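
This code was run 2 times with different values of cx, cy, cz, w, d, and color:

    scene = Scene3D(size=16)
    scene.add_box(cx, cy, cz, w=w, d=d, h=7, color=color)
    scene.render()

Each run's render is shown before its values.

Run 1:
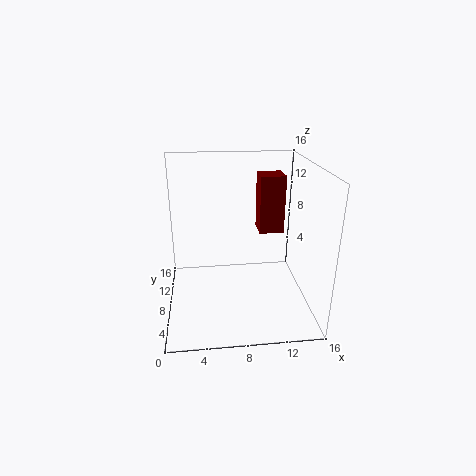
cx = 11
cy = 11
cz = 7
w = 3
d = 3
color = 'maroon'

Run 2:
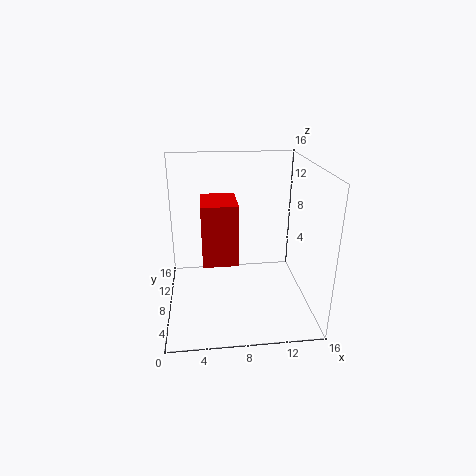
cx = 4
cy = 7
cz = 5
w = 4
d = 5
color = 'red'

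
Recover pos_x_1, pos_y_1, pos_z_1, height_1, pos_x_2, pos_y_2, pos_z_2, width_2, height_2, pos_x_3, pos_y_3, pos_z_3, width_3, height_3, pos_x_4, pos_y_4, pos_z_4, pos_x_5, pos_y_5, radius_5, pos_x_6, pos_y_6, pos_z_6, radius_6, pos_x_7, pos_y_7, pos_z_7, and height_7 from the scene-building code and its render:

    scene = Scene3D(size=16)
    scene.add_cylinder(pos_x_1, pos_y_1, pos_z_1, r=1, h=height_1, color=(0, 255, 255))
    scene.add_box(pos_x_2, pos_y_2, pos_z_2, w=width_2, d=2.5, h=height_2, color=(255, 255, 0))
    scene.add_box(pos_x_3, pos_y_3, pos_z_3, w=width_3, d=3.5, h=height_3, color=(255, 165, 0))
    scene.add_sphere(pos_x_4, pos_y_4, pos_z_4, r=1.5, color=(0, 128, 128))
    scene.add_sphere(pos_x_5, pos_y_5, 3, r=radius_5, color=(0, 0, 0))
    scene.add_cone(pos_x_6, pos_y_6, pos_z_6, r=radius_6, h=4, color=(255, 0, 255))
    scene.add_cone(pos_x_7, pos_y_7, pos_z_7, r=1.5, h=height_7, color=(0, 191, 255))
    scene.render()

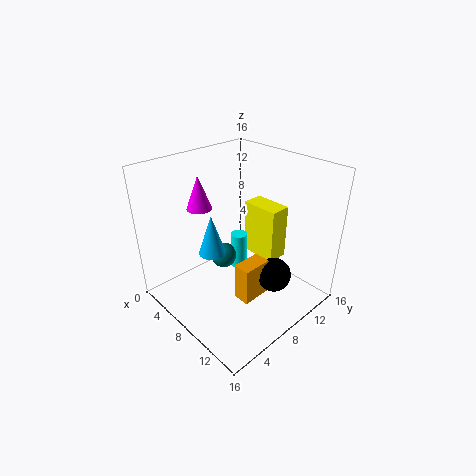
pos_x_1 = 5.5, pos_y_1 = 10.5, pos_z_1 = 2, height_1 = 4.5, pos_x_2 = 5.5, pos_y_2 = 11.5, pos_z_2 = 4, width_2 = 4.5, height_2 = 6.5, pos_x_3 = 8.5, pos_y_3 = 7, pos_z_3 = 0.5, width_3 = 2, height_3 = 4.5, pos_x_4 = 5.5, pos_y_4 = 8, pos_z_4 = 4.5, pos_x_5 = 11, pos_y_5 = 11, radius_5 = 2, pos_x_6 = 2.5, pos_y_6 = 7, pos_z_6 = 10, radius_6 = 1.5, pos_x_7 = 6.5, pos_y_7 = 5.5, pos_z_7 = 6.5, height_7 = 4.5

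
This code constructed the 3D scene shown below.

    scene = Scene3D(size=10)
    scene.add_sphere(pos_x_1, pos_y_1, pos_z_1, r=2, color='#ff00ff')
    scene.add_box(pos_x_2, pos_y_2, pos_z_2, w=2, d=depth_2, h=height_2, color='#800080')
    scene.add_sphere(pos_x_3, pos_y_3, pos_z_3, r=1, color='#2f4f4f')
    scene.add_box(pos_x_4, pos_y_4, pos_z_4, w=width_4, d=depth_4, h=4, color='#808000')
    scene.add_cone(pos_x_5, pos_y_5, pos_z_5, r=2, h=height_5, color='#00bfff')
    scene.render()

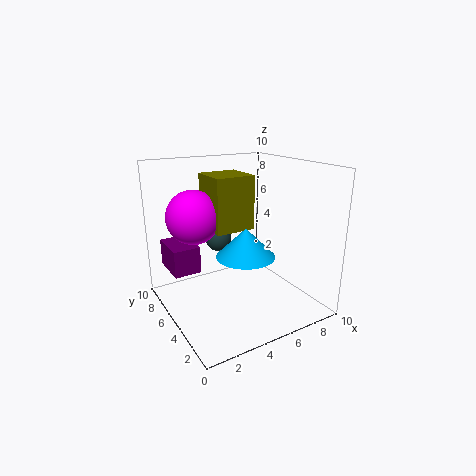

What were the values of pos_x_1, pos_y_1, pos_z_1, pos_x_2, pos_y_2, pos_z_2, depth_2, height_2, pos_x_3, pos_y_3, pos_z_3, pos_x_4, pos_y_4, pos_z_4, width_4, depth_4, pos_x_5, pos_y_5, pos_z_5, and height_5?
pos_x_1 = 3
pos_y_1 = 8
pos_z_1 = 6
pos_x_2 = 1
pos_y_2 = 7
pos_z_2 = 2
depth_2 = 3
height_2 = 2
pos_x_3 = 5
pos_y_3 = 8
pos_z_3 = 4
pos_x_4 = 4
pos_y_4 = 6
pos_z_4 = 5
width_4 = 3
depth_4 = 3
pos_x_5 = 5
pos_y_5 = 4
pos_z_5 = 4
height_5 = 2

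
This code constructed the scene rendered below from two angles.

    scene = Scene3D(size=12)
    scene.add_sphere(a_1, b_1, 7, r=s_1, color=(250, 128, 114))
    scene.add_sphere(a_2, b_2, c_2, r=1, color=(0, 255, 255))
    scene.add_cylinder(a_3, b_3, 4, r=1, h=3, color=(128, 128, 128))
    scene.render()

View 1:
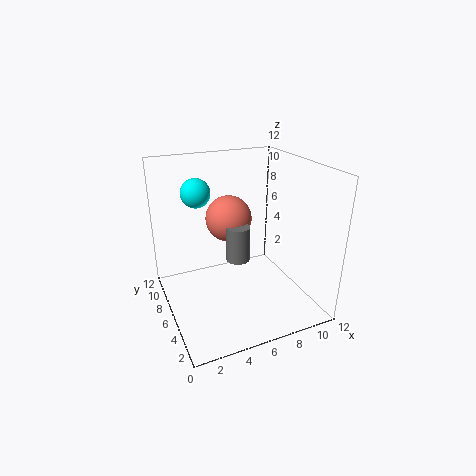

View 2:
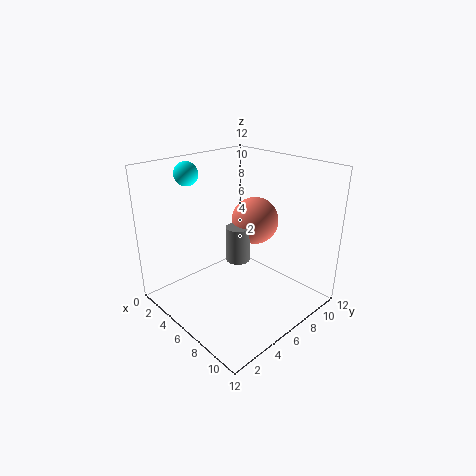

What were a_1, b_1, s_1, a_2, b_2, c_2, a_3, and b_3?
a_1 = 6
b_1 = 8
s_1 = 2
a_2 = 2
b_2 = 4
c_2 = 11
a_3 = 6
b_3 = 6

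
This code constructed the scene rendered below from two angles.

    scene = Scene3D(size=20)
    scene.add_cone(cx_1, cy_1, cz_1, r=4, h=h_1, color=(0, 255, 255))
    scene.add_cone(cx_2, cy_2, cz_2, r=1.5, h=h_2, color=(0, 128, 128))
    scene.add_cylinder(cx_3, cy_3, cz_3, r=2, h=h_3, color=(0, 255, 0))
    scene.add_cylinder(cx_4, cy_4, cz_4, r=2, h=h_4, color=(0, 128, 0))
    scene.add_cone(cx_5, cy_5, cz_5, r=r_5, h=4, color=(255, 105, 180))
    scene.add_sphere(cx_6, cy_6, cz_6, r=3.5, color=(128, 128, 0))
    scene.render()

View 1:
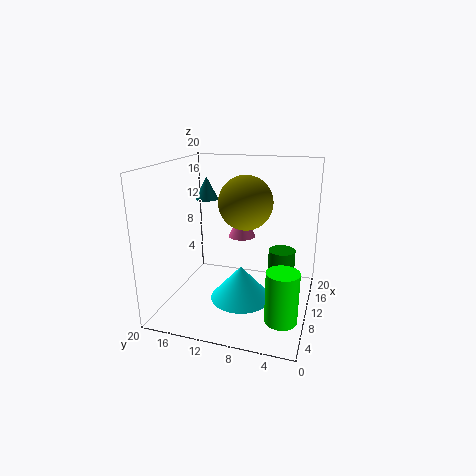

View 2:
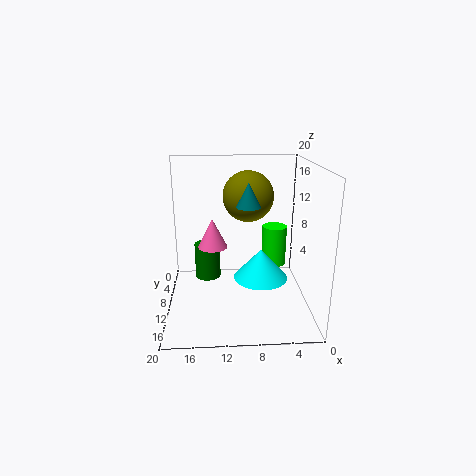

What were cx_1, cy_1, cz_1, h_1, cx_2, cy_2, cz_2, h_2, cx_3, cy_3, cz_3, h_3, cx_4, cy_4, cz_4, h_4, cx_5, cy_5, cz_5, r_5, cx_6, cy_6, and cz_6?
cx_1 = 6.5; cy_1 = 8.5; cz_1 = 3; h_1 = 4.5; cx_2 = 9; cy_2 = 14; cz_2 = 15.5; h_2 = 3; cx_3 = 3.5; cy_3 = 2.5; cz_3 = 2.5; h_3 = 6.5; cx_4 = 14.5; cy_4 = 4.5; cz_4 = 1.5; h_4 = 5.5; cx_5 = 13.5; cy_5 = 10.5; cz_5 = 9; r_5 = 2; cx_6 = 8.5; cy_6 = 8.5; cz_6 = 15.5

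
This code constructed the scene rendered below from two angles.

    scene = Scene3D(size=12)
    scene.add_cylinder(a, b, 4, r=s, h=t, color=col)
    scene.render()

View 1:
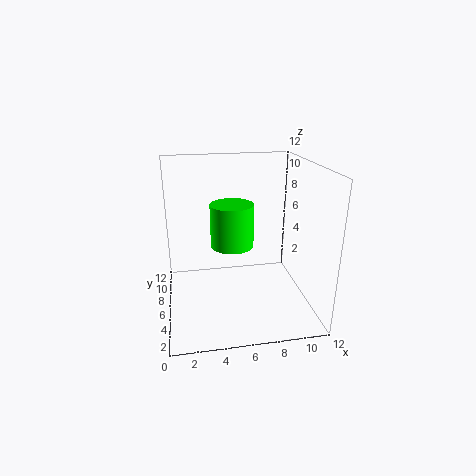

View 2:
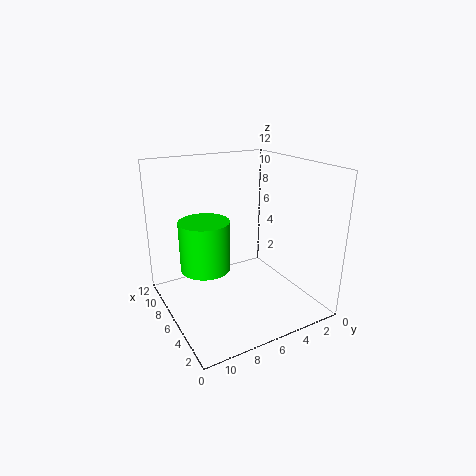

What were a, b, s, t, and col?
a = 6
b = 9
s = 2
t = 4
col = 'lime'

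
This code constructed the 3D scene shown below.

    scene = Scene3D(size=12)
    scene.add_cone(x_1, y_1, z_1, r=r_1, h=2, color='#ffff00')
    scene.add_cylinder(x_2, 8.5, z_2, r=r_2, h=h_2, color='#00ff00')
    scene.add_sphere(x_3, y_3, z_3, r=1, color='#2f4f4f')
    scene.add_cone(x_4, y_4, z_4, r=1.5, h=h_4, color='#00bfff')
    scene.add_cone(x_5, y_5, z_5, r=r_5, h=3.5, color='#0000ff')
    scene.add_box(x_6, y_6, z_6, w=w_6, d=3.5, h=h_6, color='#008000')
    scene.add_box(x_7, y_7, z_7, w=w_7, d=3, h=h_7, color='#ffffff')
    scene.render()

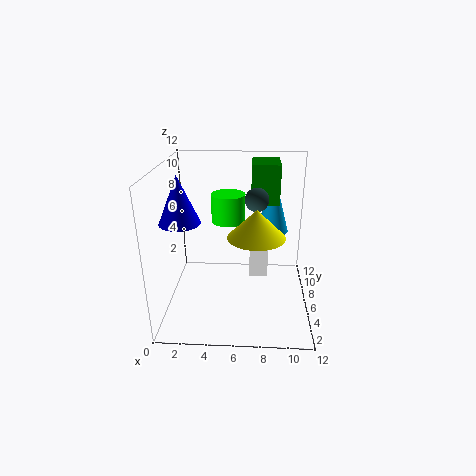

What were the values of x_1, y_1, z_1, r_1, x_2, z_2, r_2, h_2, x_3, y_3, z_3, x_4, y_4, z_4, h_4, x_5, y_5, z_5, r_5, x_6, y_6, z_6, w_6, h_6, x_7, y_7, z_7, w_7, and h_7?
x_1 = 7.5, y_1 = 2, z_1 = 8, r_1 = 2, x_2 = 5, z_2 = 6.5, r_2 = 1.5, h_2 = 2.5, x_3 = 7.5, y_3 = 7, z_3 = 9, x_4 = 9, y_4 = 10, z_4 = 5, h_4 = 5.5, x_5 = 2, y_5 = 3, z_5 = 8.5, r_5 = 1.5, x_6 = 7, y_6 = 8.5, z_6 = 8, w_6 = 2.5, h_6 = 3.5, x_7 = 7, y_7 = 5, z_7 = 3, w_7 = 1.5, h_7 = 3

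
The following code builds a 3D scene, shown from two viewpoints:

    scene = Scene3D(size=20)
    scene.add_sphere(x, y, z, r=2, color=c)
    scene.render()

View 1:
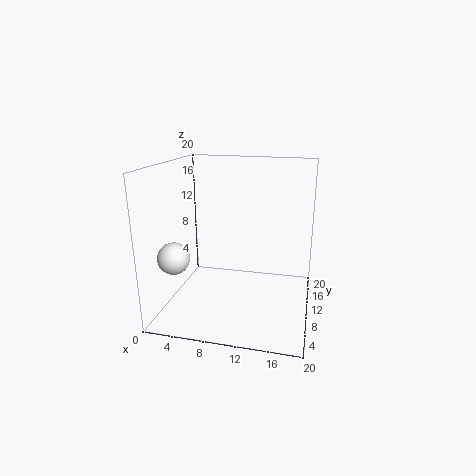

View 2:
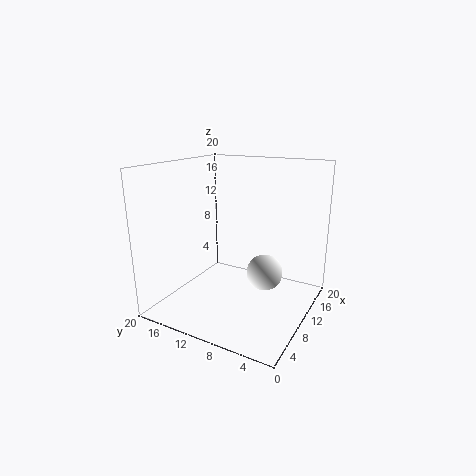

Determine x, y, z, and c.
x = 3.5
y = 3
z = 9.25
c = 'white'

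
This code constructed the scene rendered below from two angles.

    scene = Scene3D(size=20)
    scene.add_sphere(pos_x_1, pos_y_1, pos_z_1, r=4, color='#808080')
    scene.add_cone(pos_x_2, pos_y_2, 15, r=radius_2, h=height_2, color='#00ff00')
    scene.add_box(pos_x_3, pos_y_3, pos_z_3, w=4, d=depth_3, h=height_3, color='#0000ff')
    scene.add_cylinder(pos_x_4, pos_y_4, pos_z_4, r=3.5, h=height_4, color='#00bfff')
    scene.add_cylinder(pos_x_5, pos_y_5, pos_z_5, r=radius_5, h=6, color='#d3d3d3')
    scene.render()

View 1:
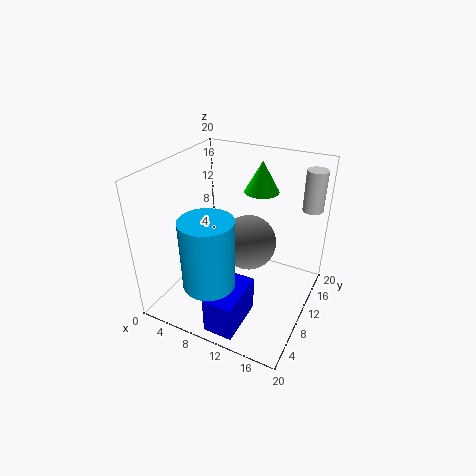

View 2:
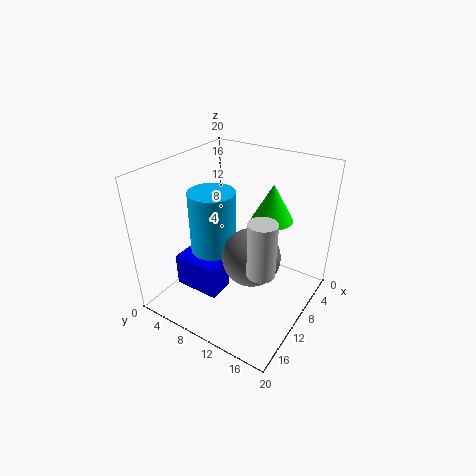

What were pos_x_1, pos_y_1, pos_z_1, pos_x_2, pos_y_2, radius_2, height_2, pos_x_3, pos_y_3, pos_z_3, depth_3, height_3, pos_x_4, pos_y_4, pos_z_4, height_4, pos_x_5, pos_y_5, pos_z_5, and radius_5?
pos_x_1 = 10.5
pos_y_1 = 12.5
pos_z_1 = 8
pos_x_2 = 11
pos_y_2 = 15.5
radius_2 = 2.5
height_2 = 4.5
pos_x_3 = 9.5
pos_y_3 = 1
pos_z_3 = 0.5
depth_3 = 7
height_3 = 5
pos_x_4 = 8.5
pos_y_4 = 4.5
pos_z_4 = 5.5
height_4 = 9.5
pos_x_5 = 18
pos_y_5 = 18
pos_z_5 = 12.5
radius_5 = 1.5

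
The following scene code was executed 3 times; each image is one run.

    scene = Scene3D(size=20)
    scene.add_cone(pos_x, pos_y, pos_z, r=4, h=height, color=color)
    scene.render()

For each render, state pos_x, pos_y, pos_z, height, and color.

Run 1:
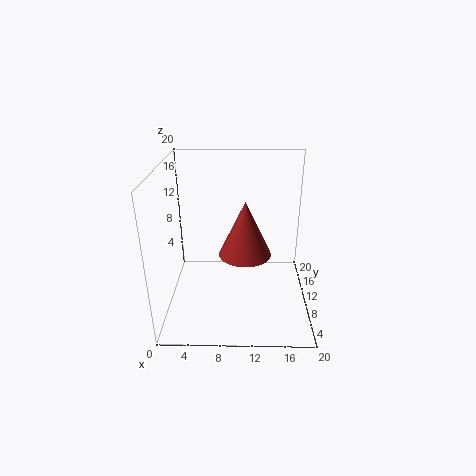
pos_x = 11, pos_y = 13.5, pos_z = 5.5, height = 8.5, color = 'brown'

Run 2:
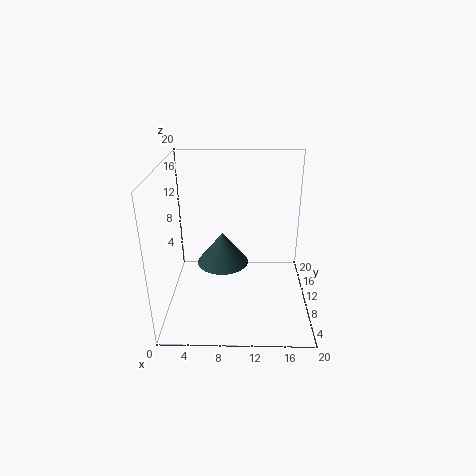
pos_x = 7.5, pos_y = 14.5, pos_z = 3.5, height = 5, color = 'darkslategray'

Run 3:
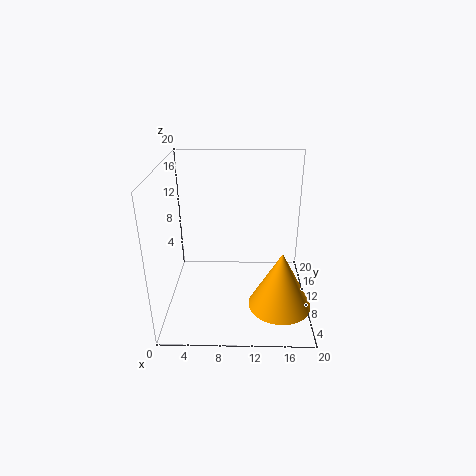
pos_x = 15.5, pos_y = 4, pos_z = 3.5, height = 7.5, color = 'orange'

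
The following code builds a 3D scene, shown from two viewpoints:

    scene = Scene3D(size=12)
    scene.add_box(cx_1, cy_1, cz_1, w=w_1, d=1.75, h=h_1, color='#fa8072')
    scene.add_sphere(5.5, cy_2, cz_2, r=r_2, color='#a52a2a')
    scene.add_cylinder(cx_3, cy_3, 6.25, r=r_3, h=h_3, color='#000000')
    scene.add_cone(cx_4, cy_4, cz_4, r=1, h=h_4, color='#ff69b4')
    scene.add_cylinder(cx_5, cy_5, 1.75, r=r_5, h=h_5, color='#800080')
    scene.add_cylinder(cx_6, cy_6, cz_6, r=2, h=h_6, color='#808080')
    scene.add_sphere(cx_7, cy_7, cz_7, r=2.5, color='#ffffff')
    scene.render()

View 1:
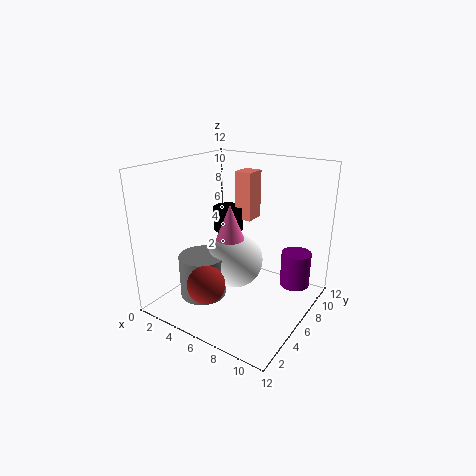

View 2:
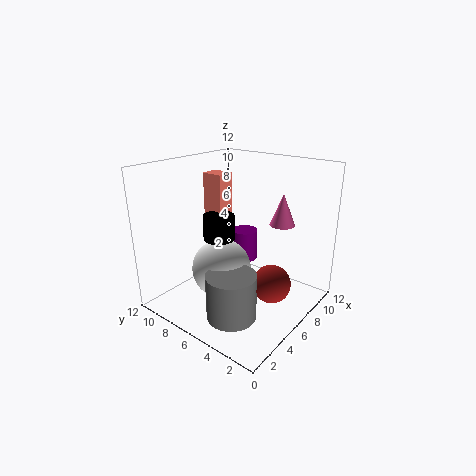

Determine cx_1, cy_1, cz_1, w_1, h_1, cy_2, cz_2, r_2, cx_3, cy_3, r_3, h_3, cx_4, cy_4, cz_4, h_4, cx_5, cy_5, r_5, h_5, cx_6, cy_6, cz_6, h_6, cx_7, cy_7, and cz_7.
cx_1 = 5; cy_1 = 7; cz_1 = 7.25; w_1 = 1.5; h_1 = 4; cy_2 = 2.25; cz_2 = 3.25; r_2 = 1.5; cx_3 = 4.5; cy_3 = 6.75; r_3 = 1.25; h_3 = 2; cx_4 = 7.5; cy_4 = 2.75; cz_4 = 7.5; h_4 = 2.5; cx_5 = 10.25; cy_5 = 8.5; r_5 = 1.25; h_5 = 3; cx_6 = 3.25; cy_6 = 4.5; cz_6 = 0.5; h_6 = 3.75; cx_7 = 5; cy_7 = 7; cz_7 = 3.25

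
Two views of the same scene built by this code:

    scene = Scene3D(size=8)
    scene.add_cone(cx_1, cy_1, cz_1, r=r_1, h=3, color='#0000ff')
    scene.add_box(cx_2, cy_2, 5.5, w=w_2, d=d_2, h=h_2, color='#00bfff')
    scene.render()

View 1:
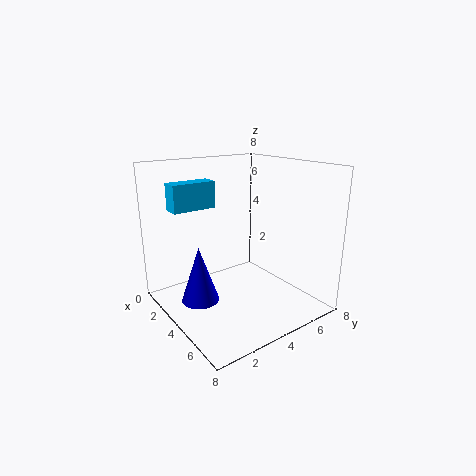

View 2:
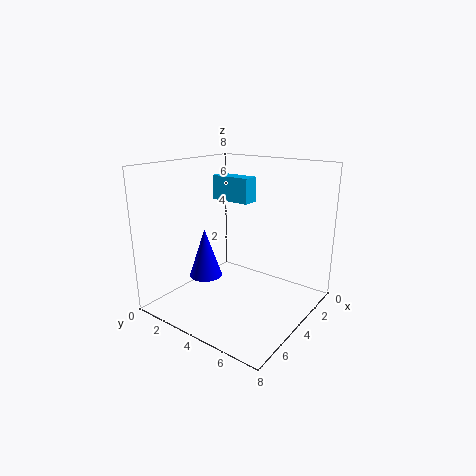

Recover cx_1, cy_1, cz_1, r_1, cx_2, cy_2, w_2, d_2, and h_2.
cx_1 = 4, cy_1 = 1.5, cz_1 = 1, r_1 = 1, cx_2 = 1.5, cy_2 = 1, w_2 = 1, d_2 = 2.5, h_2 = 1.5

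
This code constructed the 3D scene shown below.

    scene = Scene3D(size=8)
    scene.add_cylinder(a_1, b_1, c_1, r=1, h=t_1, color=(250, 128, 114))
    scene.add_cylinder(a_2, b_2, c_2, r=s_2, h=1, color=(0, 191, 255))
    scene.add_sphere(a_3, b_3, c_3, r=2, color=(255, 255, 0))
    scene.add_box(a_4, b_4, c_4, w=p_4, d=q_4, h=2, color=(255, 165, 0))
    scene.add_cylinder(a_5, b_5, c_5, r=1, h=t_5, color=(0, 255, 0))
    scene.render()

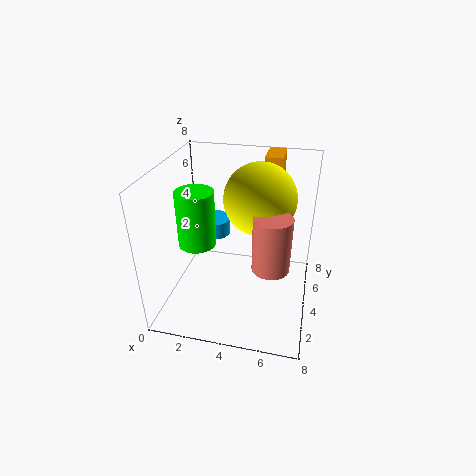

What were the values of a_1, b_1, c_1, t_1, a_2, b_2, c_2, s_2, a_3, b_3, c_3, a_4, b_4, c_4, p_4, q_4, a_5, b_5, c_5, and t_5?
a_1 = 6, b_1 = 3, c_1 = 3, t_1 = 3, a_2 = 2, b_2 = 6, c_2 = 3, s_2 = 1, a_3 = 5, b_3 = 5, c_3 = 6, a_4 = 5, b_4 = 6, c_4 = 6, p_4 = 1, q_4 = 2, a_5 = 2, b_5 = 3, c_5 = 4, t_5 = 3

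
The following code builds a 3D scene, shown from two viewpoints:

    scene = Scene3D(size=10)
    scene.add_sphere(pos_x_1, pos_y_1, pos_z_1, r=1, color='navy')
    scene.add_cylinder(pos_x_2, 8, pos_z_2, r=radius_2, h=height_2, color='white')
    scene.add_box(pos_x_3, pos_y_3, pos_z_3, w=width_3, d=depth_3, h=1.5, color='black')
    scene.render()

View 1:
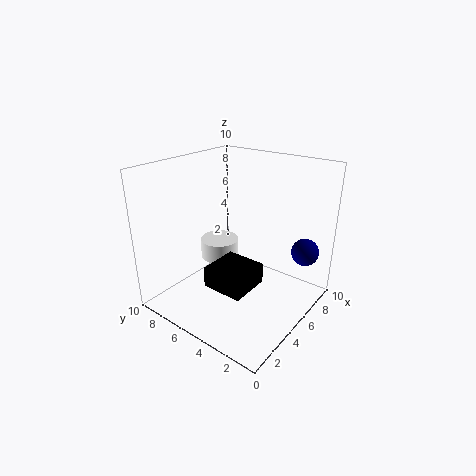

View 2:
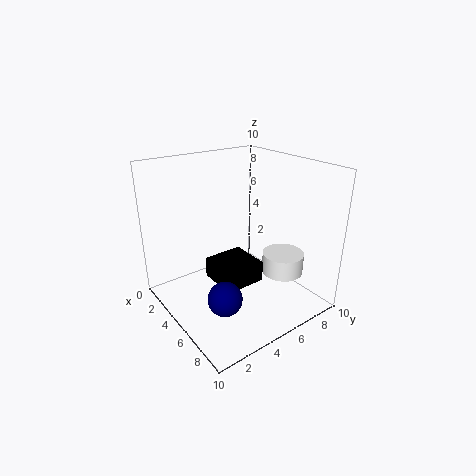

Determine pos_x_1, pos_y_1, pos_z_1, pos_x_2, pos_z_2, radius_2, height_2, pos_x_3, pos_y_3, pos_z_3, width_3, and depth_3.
pos_x_1 = 8.5, pos_y_1 = 1.5, pos_z_1 = 3.5, pos_x_2 = 6.5, pos_z_2 = 2, radius_2 = 1.5, height_2 = 1.5, pos_x_3 = 3, pos_y_3 = 3.5, pos_z_3 = 1.5, width_3 = 3, depth_3 = 3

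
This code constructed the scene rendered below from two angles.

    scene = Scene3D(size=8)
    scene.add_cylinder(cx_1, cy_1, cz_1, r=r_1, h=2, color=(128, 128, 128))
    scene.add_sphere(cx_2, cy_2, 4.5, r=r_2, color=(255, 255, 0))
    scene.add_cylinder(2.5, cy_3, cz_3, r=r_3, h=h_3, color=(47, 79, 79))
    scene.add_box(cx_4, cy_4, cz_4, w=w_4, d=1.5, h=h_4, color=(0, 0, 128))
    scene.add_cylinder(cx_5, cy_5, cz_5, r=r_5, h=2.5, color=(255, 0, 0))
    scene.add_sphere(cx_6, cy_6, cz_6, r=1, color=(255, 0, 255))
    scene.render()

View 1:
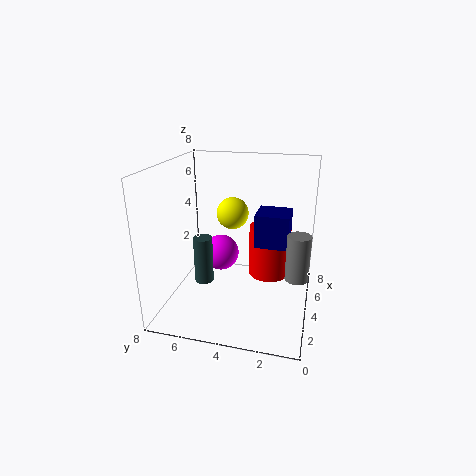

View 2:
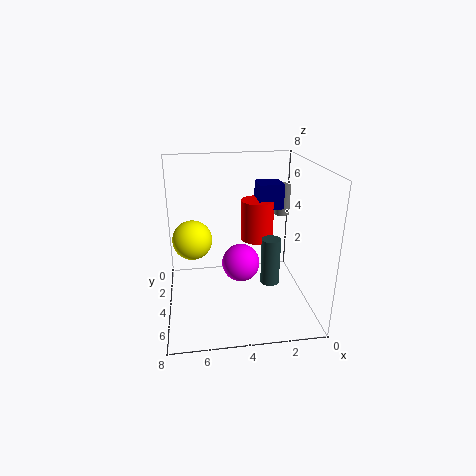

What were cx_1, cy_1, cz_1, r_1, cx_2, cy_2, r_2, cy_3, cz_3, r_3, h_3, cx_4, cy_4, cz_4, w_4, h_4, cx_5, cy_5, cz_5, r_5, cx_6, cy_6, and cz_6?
cx_1 = 0.5, cy_1 = 0.5, cz_1 = 4, r_1 = 0.5, cx_2 = 6.5, cy_2 = 5, r_2 = 1, cy_3 = 5.5, cz_3 = 2, r_3 = 0.5, h_3 = 2.5, cx_4 = 1, cy_4 = 1, cz_4 = 5, w_4 = 1.5, h_4 = 1.5, cx_5 = 2.5, cy_5 = 2, cz_5 = 3, r_5 = 1, cx_6 = 4, cy_6 = 5, cz_6 = 3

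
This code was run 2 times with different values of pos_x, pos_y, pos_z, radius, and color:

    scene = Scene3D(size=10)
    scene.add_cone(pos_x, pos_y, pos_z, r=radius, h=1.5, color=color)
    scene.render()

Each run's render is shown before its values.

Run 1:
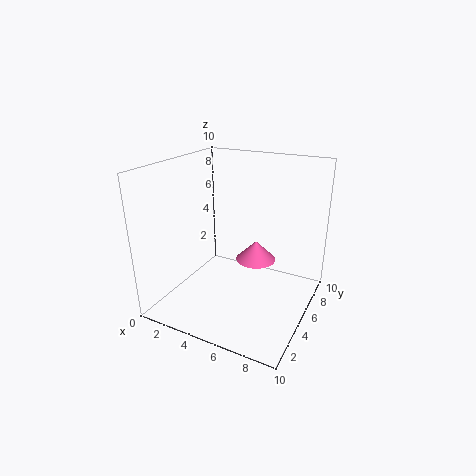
pos_x = 5.5
pos_y = 7
pos_z = 2.5
radius = 1.5
color = 'hotpink'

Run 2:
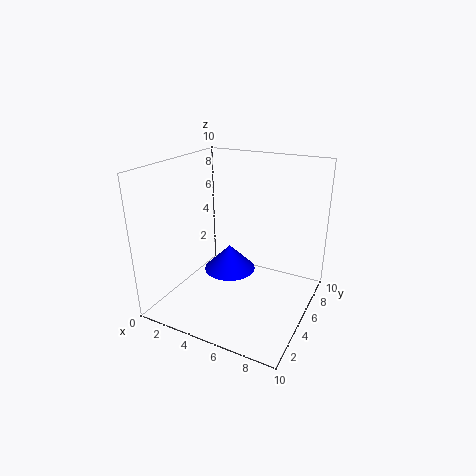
pos_x = 6
pos_y = 2
pos_z = 4.5
radius = 1.5
color = 'blue'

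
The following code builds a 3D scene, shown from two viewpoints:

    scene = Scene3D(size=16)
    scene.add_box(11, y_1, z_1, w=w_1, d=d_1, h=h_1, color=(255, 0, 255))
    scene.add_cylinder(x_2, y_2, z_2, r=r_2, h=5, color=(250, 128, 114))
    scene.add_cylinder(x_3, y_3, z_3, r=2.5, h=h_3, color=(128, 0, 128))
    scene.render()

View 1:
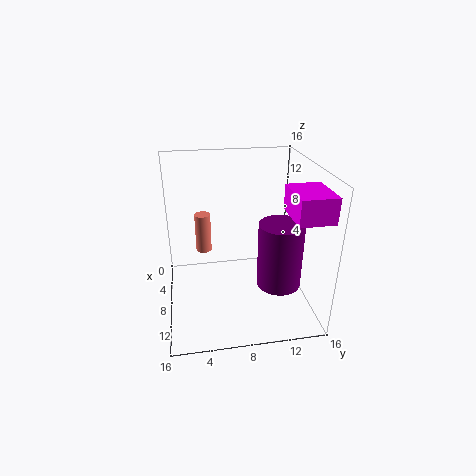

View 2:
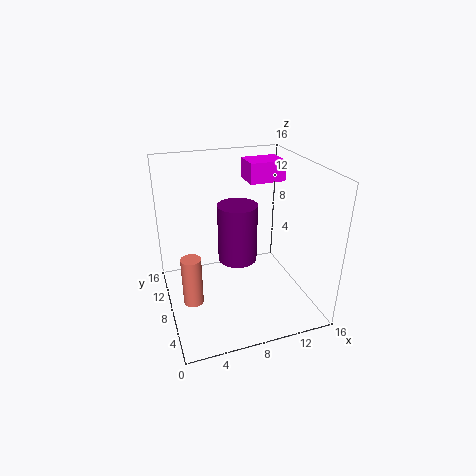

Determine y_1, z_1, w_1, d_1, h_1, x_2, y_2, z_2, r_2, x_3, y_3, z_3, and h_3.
y_1 = 12; z_1 = 12.5; w_1 = 4.5; d_1 = 3.5; h_1 = 2.5; x_2 = 2; y_2 = 4.5; z_2 = 3.5; r_2 = 1; x_3 = 9.5; y_3 = 12.5; z_3 = 2.5; h_3 = 7.5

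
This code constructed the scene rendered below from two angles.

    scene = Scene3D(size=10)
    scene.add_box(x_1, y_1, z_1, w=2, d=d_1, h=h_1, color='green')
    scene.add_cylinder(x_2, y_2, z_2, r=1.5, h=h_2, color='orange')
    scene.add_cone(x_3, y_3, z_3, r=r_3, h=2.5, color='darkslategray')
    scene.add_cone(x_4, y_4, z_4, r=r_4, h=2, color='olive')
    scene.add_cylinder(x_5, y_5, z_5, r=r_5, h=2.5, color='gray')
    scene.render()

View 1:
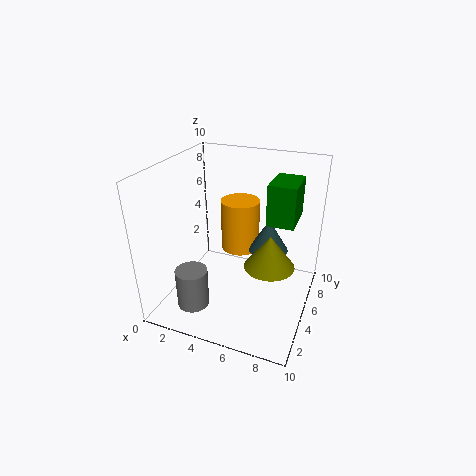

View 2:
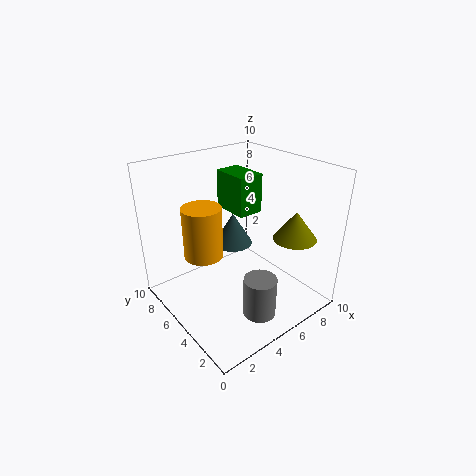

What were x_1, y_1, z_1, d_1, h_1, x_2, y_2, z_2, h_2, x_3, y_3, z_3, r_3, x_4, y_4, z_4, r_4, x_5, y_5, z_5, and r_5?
x_1 = 6.5, y_1 = 6.5, z_1 = 5.5, d_1 = 3, h_1 = 3, x_2 = 4, y_2 = 8, z_2 = 2.5, h_2 = 4, x_3 = 6.5, y_3 = 7.5, z_3 = 3, r_3 = 1.5, x_4 = 8, y_4 = 2.5, z_4 = 5, r_4 = 1.5, x_5 = 3.5, y_5 = 1, z_5 = 2, r_5 = 1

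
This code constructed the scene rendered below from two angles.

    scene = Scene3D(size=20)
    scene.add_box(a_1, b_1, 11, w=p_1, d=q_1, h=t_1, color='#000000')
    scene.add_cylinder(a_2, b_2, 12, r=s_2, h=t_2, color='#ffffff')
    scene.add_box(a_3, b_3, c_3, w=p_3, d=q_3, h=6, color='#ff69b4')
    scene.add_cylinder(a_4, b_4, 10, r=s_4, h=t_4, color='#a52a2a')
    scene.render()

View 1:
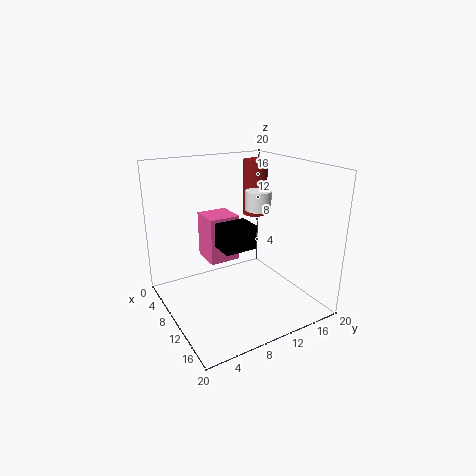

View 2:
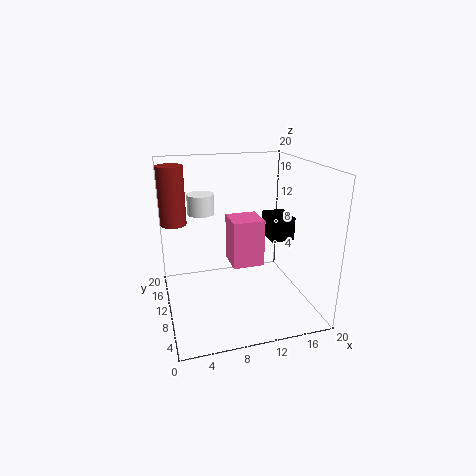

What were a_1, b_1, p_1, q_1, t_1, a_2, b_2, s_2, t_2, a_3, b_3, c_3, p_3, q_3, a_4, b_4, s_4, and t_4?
a_1 = 13
b_1 = 5
p_1 = 3
q_1 = 4
t_1 = 3
a_2 = 6
b_2 = 16
s_2 = 2
t_2 = 3
a_3 = 8
b_3 = 5
c_3 = 8
p_3 = 4
q_3 = 4
a_4 = 2
b_4 = 18
s_4 = 2
t_4 = 9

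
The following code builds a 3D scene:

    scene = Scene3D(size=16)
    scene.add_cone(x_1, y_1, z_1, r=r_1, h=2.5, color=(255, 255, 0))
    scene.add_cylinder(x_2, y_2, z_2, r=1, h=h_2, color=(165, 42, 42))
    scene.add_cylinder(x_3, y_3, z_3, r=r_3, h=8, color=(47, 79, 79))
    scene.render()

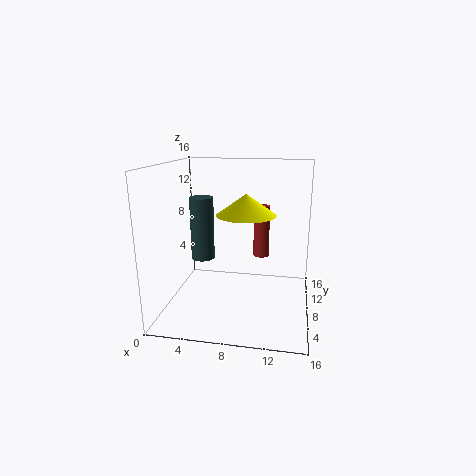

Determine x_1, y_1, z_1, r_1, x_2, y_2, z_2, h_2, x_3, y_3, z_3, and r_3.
x_1 = 8.5
y_1 = 10.5
z_1 = 10
r_1 = 3.5
x_2 = 10
y_2 = 13.5
z_2 = 4
h_2 = 6.5
x_3 = 2.5
y_3 = 12.5
z_3 = 3.5
r_3 = 1.5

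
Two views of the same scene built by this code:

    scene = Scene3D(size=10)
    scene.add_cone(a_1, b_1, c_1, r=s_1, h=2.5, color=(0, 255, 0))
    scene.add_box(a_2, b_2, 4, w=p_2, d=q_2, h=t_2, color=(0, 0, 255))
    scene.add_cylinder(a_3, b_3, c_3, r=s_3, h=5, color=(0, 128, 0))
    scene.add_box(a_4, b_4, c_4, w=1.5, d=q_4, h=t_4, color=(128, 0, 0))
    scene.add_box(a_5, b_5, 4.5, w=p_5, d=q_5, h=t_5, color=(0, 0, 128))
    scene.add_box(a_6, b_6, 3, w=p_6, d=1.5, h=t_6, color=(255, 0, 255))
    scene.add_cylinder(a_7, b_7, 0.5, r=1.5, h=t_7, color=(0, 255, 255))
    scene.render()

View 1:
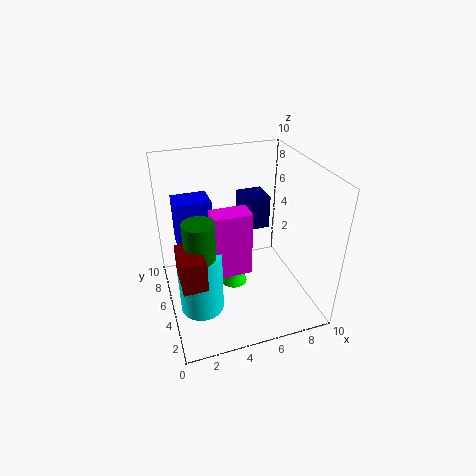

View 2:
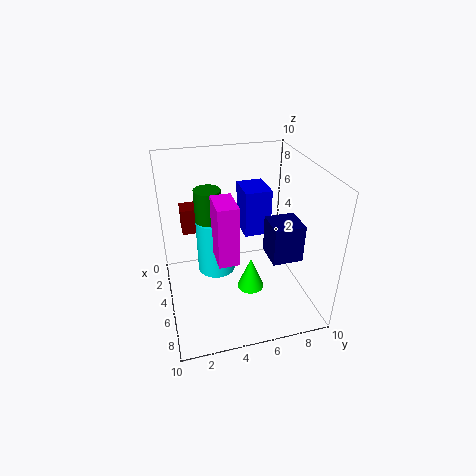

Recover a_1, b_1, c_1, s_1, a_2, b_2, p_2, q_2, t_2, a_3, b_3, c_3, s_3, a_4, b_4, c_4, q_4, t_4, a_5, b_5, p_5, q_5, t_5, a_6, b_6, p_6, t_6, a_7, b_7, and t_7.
a_1 = 5; b_1 = 6; c_1 = 0.5; s_1 = 1; a_2 = 1; b_2 = 6; p_2 = 2.5; q_2 = 2; t_2 = 3.5; a_3 = 2; b_3 = 3.5; c_3 = 2.5; s_3 = 1; a_4 = 0.5; b_4 = 1.5; c_4 = 4; q_4 = 2.5; t_4 = 2; a_5 = 6; b_5 = 6.5; p_5 = 2; q_5 = 2; t_5 = 2.5; a_6 = 3; b_6 = 3.5; p_6 = 2.5; t_6 = 4.5; a_7 = 2; b_7 = 4; t_7 = 4.5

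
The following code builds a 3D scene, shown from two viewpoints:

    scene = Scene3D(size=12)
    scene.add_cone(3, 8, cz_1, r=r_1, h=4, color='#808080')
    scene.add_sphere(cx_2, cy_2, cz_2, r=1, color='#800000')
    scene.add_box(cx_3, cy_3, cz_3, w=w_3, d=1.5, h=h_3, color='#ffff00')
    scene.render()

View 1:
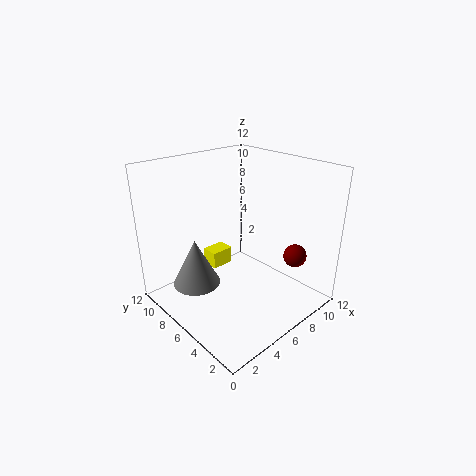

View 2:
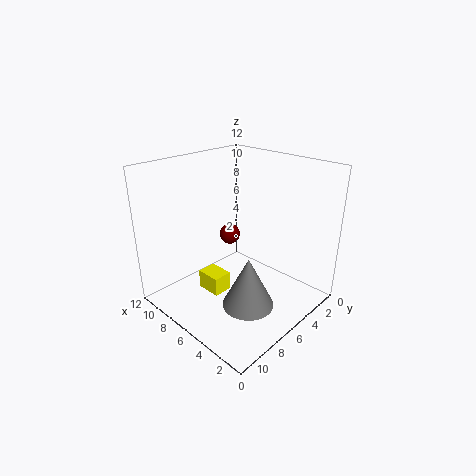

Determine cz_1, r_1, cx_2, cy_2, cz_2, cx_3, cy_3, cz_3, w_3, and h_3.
cz_1 = 2, r_1 = 2, cx_2 = 10, cy_2 = 3, cz_2 = 4, cx_3 = 5, cy_3 = 8, cz_3 = 2.5, w_3 = 2, h_3 = 1.5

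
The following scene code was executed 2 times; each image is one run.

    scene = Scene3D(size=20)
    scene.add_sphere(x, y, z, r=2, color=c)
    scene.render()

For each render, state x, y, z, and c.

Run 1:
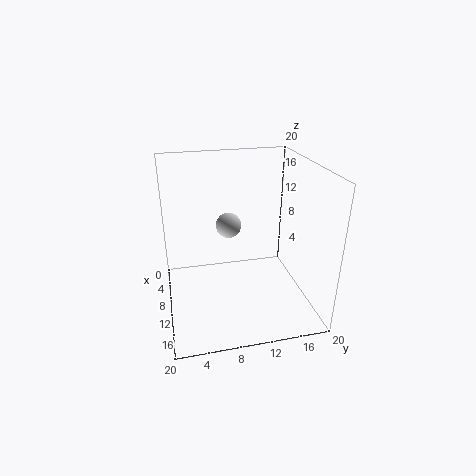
x = 3.5
y = 10
z = 9
c = 'lightgray'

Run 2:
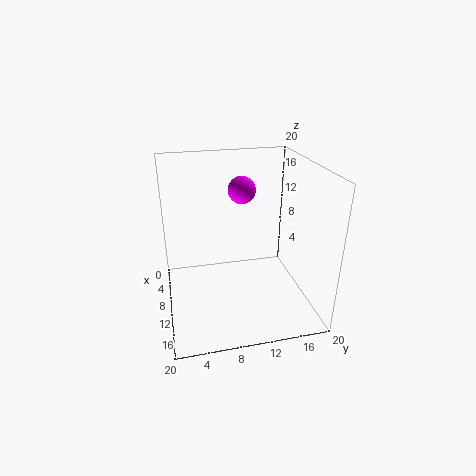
x = 6
y = 11.5
z = 15.5
c = 'magenta'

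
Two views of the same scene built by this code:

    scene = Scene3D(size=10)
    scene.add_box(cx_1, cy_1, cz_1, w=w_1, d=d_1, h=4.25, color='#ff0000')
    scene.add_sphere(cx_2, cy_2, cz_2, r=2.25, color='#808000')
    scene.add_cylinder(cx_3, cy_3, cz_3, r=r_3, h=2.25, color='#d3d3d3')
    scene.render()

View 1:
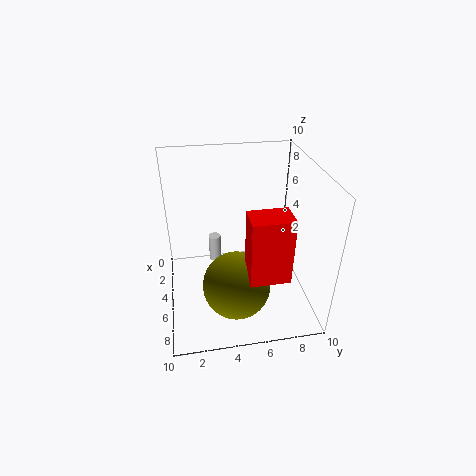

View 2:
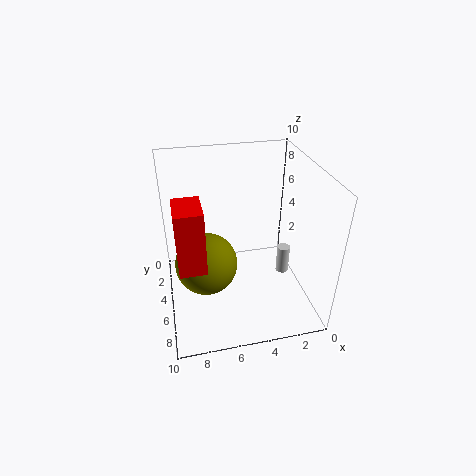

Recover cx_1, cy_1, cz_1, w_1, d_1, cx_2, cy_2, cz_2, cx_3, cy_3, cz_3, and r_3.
cx_1 = 7.5
cy_1 = 5
cz_1 = 4.25
w_1 = 1.75
d_1 = 2.5
cx_2 = 7.25
cy_2 = 4.5
cz_2 = 2.75
cx_3 = 1
cy_3 = 3.75
cz_3 = 0.5
r_3 = 0.5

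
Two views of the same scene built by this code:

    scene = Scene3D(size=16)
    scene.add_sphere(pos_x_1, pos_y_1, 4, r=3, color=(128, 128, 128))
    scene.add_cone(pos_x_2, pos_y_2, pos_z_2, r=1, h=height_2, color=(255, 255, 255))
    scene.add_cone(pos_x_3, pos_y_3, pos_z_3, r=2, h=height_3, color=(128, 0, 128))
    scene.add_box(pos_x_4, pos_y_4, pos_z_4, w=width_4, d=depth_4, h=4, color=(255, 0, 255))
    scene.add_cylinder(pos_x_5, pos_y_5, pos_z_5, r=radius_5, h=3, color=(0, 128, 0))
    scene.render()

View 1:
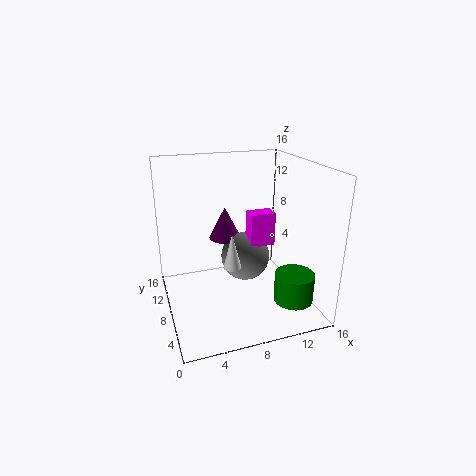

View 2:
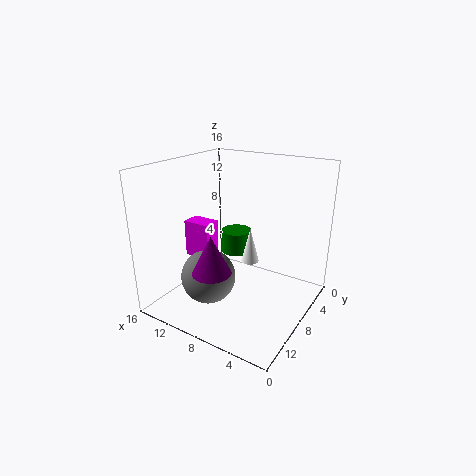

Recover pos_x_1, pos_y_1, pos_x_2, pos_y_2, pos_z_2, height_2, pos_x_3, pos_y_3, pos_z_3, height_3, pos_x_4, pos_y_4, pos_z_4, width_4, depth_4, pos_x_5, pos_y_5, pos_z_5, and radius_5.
pos_x_1 = 10, pos_y_1 = 11, pos_x_2 = 7, pos_y_2 = 7, pos_z_2 = 5, height_2 = 4, pos_x_3 = 8, pos_y_3 = 13, pos_z_3 = 6, height_3 = 4, pos_x_4 = 10, pos_y_4 = 9, pos_z_4 = 6, width_4 = 3, depth_4 = 2, pos_x_5 = 12, pos_y_5 = 2, pos_z_5 = 3, radius_5 = 2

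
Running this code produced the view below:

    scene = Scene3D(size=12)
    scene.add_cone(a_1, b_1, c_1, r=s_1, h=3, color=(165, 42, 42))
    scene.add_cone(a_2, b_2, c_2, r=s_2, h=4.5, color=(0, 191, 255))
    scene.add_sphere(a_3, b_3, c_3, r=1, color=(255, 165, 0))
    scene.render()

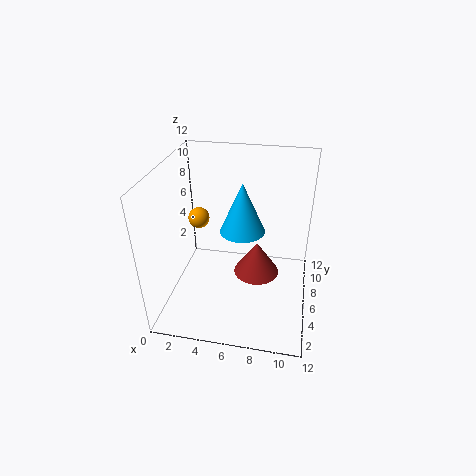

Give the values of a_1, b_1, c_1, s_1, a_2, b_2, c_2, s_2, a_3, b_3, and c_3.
a_1 = 7.5
b_1 = 7
c_1 = 2
s_1 = 2
a_2 = 6
b_2 = 8
c_2 = 5.5
s_2 = 2
a_3 = 1.5
b_3 = 9.5
c_3 = 5.5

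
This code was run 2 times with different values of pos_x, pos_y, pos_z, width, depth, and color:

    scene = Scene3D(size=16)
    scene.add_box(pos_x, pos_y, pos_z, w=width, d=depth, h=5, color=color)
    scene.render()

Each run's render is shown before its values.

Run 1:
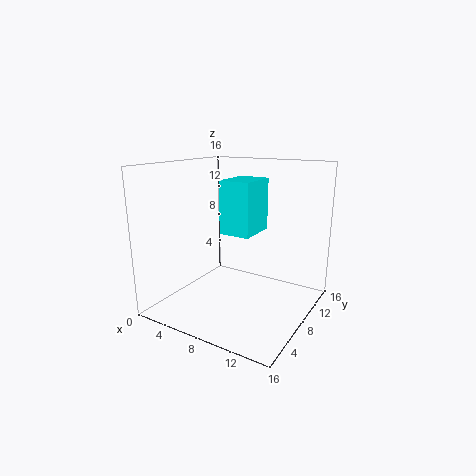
pos_x = 9
pos_y = 3
pos_z = 10
width = 3
depth = 4
color = 'cyan'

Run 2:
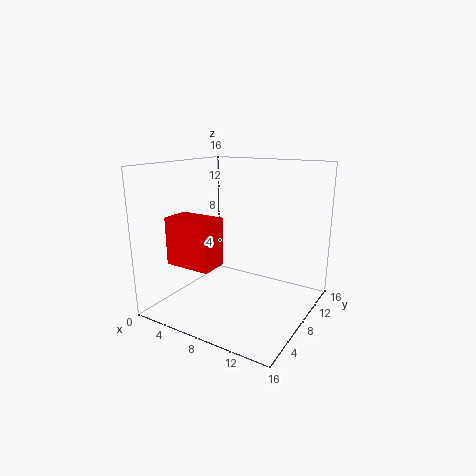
pos_x = 3
pos_y = 2
pos_z = 6
width = 5
depth = 3
color = 'red'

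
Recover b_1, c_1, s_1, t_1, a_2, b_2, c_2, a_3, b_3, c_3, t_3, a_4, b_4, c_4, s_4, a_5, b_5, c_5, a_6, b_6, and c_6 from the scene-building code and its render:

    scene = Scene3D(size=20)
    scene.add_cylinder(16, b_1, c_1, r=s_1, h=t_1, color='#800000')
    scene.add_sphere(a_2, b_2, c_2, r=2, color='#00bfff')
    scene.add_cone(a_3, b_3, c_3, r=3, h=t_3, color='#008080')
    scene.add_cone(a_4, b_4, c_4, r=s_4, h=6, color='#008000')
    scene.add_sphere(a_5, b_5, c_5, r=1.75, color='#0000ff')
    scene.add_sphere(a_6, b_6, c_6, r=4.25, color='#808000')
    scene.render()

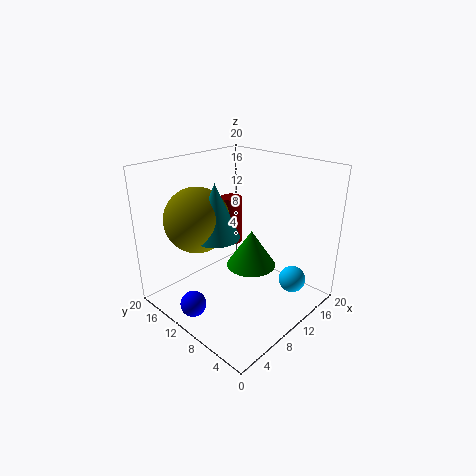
b_1 = 17.25; c_1 = 5; s_1 = 1.75; t_1 = 7.75; a_2 = 16.75; b_2 = 5; c_2 = 2.25; a_3 = 5.75; b_3 = 9.75; c_3 = 11.75; t_3 = 7; a_4 = 15.75; b_4 = 12.5; c_4 = 2.25; s_4 = 4; a_5 = 2.5; b_5 = 11.25; c_5 = 2.25; a_6 = 5; b_6 = 12.5; c_6 = 13.5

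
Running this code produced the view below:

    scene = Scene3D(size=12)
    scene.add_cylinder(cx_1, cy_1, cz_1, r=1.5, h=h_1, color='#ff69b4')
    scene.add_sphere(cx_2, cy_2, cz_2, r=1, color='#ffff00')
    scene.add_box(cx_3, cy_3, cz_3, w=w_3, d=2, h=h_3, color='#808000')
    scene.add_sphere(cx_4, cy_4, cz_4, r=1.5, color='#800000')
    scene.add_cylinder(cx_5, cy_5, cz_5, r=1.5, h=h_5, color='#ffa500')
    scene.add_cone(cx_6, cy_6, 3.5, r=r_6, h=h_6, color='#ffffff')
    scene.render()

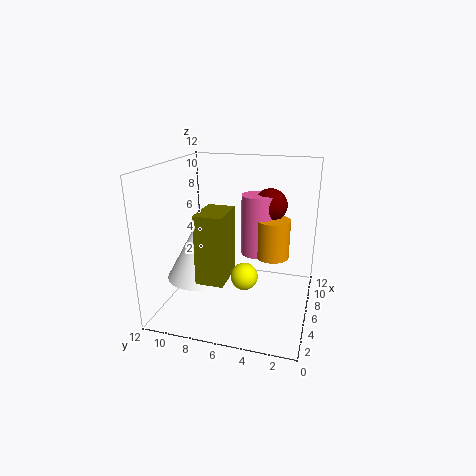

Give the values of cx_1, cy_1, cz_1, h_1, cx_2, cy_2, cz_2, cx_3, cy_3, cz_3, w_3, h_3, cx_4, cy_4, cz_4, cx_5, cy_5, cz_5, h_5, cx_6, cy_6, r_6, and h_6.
cx_1 = 9
cy_1 = 5
cz_1 = 3.5
h_1 = 5.5
cx_2 = 2.5
cy_2 = 4.5
cz_2 = 4.5
cx_3 = 0.5
cy_3 = 5.5
cz_3 = 4.5
w_3 = 3
h_3 = 5
cx_4 = 9.5
cy_4 = 4
cz_4 = 8
cx_5 = 8.5
cy_5 = 3.5
cz_5 = 3.5
h_5 = 3.5
cx_6 = 3.5
cy_6 = 8.5
r_6 = 2.5
h_6 = 4.5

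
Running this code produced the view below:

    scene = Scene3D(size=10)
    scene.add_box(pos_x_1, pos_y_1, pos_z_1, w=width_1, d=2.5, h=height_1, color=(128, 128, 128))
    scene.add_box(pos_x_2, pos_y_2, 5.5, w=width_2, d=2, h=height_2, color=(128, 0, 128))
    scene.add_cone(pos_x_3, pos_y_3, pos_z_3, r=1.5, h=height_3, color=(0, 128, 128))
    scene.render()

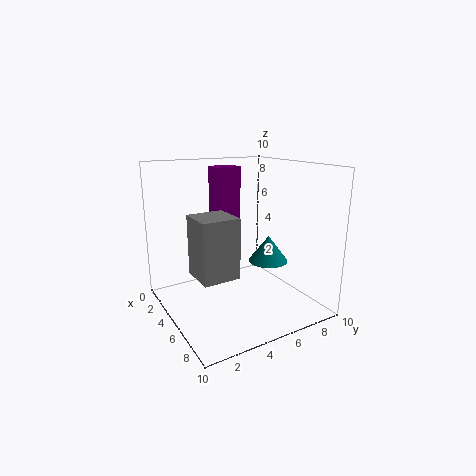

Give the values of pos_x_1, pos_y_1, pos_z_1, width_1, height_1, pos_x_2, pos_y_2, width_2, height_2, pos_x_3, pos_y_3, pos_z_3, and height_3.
pos_x_1 = 4.5, pos_y_1 = 1.5, pos_z_1 = 3, width_1 = 2.5, height_1 = 4, pos_x_2 = 0.5, pos_y_2 = 5, width_2 = 1.5, height_2 = 4, pos_x_3 = 4.5, pos_y_3 = 8, pos_z_3 = 2.5, height_3 = 2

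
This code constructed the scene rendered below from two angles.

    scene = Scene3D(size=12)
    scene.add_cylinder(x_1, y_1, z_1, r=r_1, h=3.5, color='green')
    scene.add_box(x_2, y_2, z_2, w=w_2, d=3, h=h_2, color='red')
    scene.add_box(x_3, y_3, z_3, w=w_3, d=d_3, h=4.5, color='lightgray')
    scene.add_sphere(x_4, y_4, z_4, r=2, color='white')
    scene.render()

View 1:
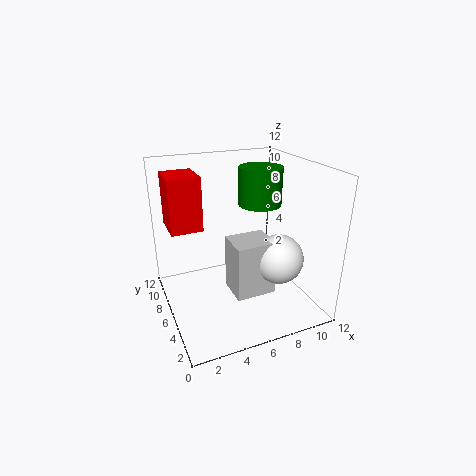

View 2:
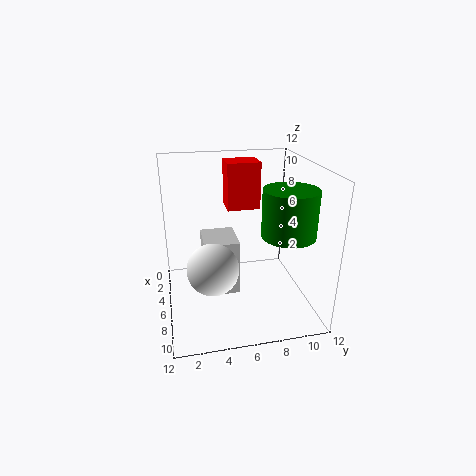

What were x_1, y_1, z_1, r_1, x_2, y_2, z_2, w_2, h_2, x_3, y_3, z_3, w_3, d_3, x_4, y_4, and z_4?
x_1 = 9.5; y_1 = 9; z_1 = 7.5; r_1 = 2; x_2 = 0.5; y_2 = 5.75; z_2 = 7.25; w_2 = 2.5; h_2 = 4.25; x_3 = 4.75; y_3 = 3; z_3 = 2; w_3 = 3.25; d_3 = 2.75; x_4 = 8.5; y_4 = 3.5; z_4 = 4.75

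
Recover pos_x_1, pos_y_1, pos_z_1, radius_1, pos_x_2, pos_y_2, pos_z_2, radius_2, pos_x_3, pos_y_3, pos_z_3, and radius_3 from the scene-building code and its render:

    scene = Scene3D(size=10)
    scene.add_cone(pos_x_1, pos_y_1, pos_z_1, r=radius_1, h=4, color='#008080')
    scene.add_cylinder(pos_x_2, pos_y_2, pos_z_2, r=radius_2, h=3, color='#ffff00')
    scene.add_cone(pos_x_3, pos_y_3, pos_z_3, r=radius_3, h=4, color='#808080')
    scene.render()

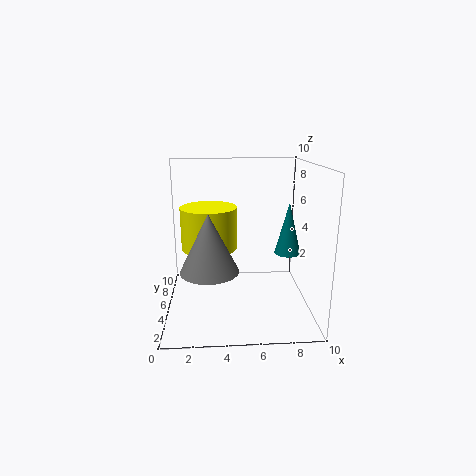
pos_x_1 = 9, pos_y_1 = 7, pos_z_1 = 3, radius_1 = 1, pos_x_2 = 3, pos_y_2 = 6, pos_z_2 = 4, radius_2 = 2, pos_x_3 = 3, pos_y_3 = 4, pos_z_3 = 3, radius_3 = 2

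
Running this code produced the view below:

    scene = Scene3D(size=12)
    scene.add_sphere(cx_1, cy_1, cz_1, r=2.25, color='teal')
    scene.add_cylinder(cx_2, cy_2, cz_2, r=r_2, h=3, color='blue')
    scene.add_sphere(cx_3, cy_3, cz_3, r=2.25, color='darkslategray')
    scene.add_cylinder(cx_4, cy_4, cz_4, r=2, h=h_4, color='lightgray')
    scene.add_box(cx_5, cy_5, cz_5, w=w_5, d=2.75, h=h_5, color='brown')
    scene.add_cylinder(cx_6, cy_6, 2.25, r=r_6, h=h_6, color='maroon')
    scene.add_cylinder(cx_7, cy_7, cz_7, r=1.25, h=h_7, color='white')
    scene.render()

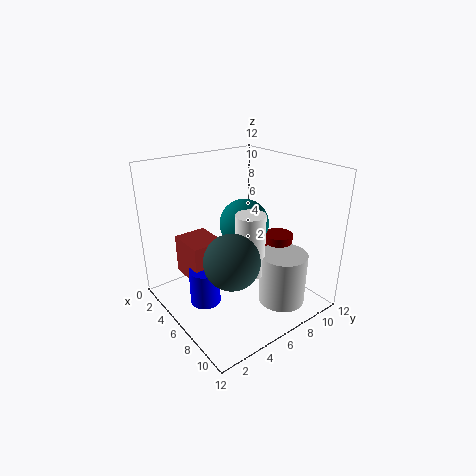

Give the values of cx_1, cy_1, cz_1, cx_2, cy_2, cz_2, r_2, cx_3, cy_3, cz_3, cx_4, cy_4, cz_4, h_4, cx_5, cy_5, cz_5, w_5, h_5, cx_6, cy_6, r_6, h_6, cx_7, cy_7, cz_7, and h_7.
cx_1 = 4, cy_1 = 8.25, cz_1 = 6, cx_2 = 5.75, cy_2 = 2.75, cz_2 = 1, r_2 = 1.25, cx_3 = 7.5, cy_3 = 4.25, cz_3 = 5, cx_4 = 8.75, cy_4 = 8.75, cz_4 = 0.25, h_4 = 4.5, cx_5 = 2.5, cy_5 = 2, cz_5 = 2.75, w_5 = 3.25, h_5 = 3.25, cx_6 = 6.75, cy_6 = 10, r_6 = 1.25, h_6 = 3.25, cx_7 = 7, cy_7 = 6.5, cz_7 = 3, h_7 = 5.25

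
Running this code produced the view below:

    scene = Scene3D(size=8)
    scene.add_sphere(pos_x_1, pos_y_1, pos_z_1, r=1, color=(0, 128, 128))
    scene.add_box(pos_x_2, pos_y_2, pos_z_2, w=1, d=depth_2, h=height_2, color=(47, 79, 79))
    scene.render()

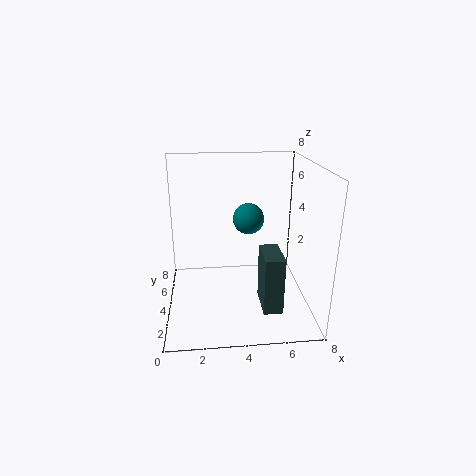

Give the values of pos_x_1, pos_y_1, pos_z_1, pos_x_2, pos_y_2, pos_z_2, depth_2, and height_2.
pos_x_1 = 5, pos_y_1 = 7, pos_z_1 = 4, pos_x_2 = 5, pos_y_2 = 1, pos_z_2 = 1, depth_2 = 2, height_2 = 3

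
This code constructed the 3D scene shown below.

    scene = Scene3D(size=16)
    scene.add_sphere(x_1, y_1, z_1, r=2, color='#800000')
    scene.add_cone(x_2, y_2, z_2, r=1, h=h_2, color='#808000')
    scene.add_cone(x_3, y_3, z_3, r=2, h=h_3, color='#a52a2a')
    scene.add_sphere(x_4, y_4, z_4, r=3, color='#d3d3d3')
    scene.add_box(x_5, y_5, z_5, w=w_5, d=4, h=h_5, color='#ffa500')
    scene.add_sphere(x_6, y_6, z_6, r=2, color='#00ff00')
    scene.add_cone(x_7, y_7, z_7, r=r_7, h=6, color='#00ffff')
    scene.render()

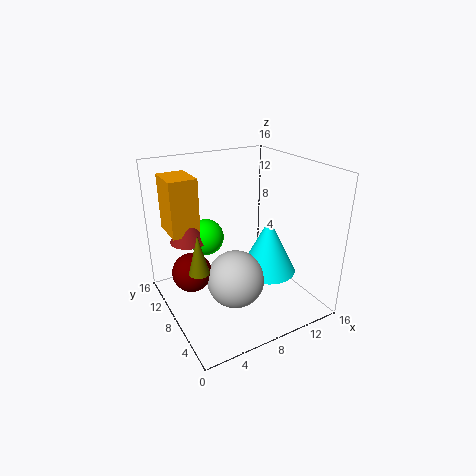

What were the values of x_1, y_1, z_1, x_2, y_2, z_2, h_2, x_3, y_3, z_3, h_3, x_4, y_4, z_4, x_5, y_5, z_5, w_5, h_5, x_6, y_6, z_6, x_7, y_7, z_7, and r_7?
x_1 = 2
y_1 = 7
z_1 = 6
x_2 = 2
y_2 = 5
z_2 = 7
h_2 = 4
x_3 = 3
y_3 = 10
z_3 = 8
h_3 = 4
x_4 = 6
y_4 = 5
z_4 = 5
x_5 = 1
y_5 = 9
z_5 = 9
w_5 = 3
h_5 = 6
x_6 = 5
y_6 = 10
z_6 = 8
x_7 = 10
y_7 = 5
z_7 = 5
r_7 = 3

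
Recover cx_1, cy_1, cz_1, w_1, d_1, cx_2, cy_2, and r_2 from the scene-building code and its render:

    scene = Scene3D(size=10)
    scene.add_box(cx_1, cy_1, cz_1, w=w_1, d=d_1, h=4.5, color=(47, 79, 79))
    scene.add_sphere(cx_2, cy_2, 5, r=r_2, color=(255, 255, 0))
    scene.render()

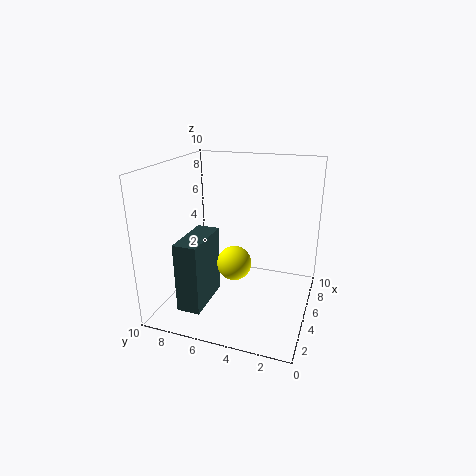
cx_1 = 0.5; cy_1 = 6; cz_1 = 1.5; w_1 = 3.5; d_1 = 1.5; cx_2 = 1.5; cy_2 = 4; r_2 = 1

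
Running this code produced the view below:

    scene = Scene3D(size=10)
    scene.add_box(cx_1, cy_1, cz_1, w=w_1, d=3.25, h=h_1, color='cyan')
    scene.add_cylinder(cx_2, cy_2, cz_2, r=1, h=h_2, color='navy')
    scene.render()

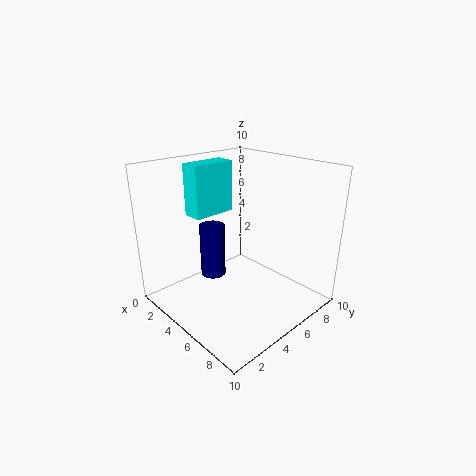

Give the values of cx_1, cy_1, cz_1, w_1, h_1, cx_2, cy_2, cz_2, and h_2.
cx_1 = 1, cy_1 = 3.5, cz_1 = 6, w_1 = 1.5, h_1 = 3.75, cx_2 = 1.5, cy_2 = 5.5, cz_2 = 0.5, h_2 = 4.25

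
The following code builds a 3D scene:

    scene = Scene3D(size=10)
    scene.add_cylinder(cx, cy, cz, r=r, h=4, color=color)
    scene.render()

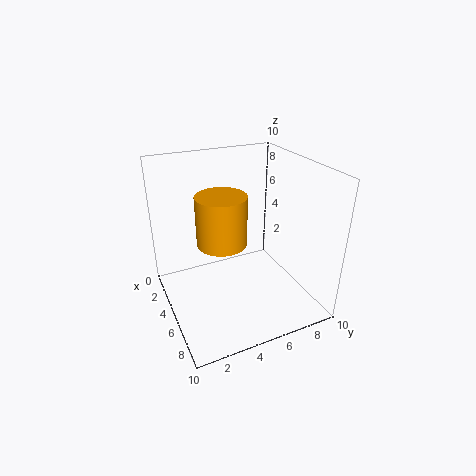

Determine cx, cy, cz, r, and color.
cx = 2
cy = 5
cz = 3
r = 2
color = 'orange'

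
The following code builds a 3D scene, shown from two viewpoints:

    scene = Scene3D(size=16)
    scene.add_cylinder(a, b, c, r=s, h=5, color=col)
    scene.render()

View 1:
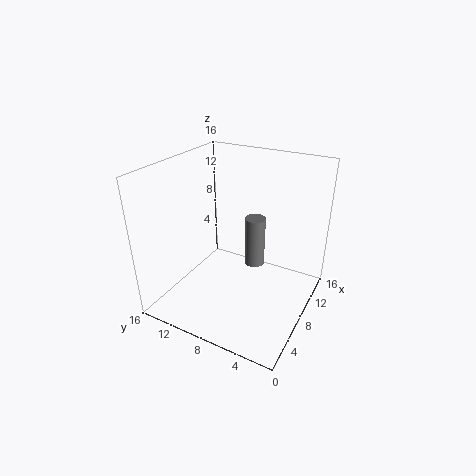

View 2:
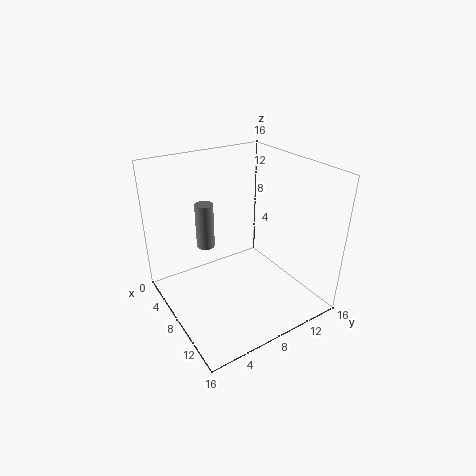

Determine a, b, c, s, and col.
a = 6
b = 5
c = 7
s = 1
col = 'gray'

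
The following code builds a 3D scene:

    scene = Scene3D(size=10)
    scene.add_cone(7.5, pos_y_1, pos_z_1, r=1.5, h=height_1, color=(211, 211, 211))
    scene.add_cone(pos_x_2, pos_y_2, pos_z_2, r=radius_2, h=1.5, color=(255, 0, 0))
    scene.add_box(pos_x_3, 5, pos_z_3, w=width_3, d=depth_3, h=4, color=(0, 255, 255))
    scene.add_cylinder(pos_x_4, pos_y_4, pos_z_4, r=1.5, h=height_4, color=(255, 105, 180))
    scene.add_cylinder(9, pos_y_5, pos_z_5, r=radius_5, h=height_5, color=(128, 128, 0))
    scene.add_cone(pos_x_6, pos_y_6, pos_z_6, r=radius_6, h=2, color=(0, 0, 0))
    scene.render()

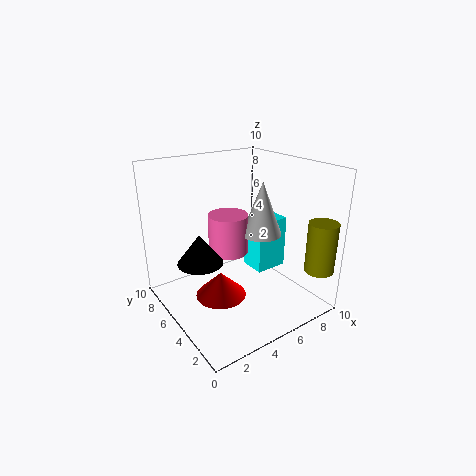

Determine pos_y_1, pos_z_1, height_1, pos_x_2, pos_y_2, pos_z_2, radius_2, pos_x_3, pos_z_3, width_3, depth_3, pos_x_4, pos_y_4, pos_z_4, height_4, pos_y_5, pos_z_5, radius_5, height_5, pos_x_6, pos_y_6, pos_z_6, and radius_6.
pos_y_1 = 5.5, pos_z_1 = 4.5, height_1 = 4, pos_x_2 = 2, pos_y_2 = 2.5, pos_z_2 = 3, radius_2 = 1.5, pos_x_3 = 7, pos_z_3 = 1.5, width_3 = 2.5, depth_3 = 2, pos_x_4 = 5.5, pos_y_4 = 7, pos_z_4 = 3, height_4 = 3, pos_y_5 = 1, pos_z_5 = 3, radius_5 = 1, height_5 = 3.5, pos_x_6 = 2, pos_y_6 = 5, pos_z_6 = 4, radius_6 = 1.5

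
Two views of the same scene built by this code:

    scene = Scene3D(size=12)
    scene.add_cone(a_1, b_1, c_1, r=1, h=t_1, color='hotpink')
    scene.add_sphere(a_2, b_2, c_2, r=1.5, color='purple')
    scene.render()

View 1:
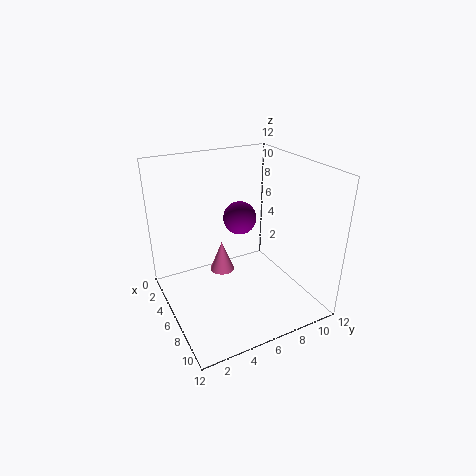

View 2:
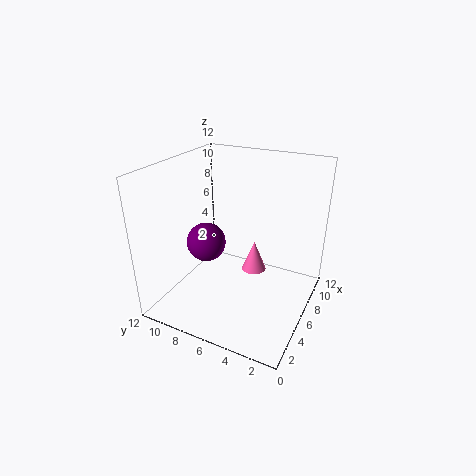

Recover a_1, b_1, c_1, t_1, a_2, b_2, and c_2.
a_1 = 6, b_1 = 4.5, c_1 = 3.5, t_1 = 2.5, a_2 = 3.5, b_2 = 7.5, c_2 = 6.5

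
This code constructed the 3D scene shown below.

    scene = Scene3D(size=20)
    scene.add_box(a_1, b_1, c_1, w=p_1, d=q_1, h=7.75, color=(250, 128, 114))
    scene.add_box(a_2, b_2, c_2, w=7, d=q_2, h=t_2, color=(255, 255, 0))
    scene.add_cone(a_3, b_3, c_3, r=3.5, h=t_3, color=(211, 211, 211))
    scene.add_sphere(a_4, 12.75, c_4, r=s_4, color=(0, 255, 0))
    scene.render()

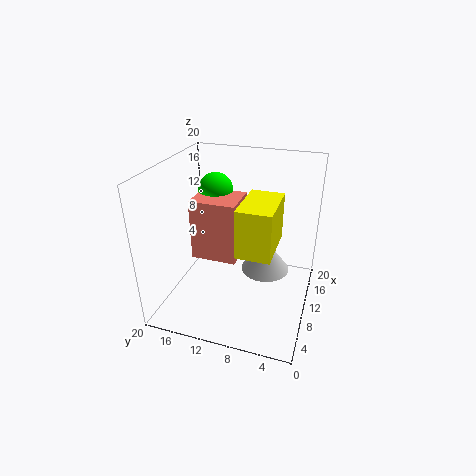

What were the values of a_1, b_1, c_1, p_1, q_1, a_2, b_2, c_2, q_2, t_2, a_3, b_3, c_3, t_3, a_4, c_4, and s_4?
a_1 = 4.75; b_1 = 8.75; c_1 = 9.25; p_1 = 5; q_1 = 5.75; a_2 = 3.25; b_2 = 4; c_2 = 11.25; q_2 = 4.25; t_2 = 6; a_3 = 12.25; b_3 = 6.5; c_3 = 4.25; t_3 = 4.75; a_4 = 9.25; c_4 = 17; s_4 = 2.25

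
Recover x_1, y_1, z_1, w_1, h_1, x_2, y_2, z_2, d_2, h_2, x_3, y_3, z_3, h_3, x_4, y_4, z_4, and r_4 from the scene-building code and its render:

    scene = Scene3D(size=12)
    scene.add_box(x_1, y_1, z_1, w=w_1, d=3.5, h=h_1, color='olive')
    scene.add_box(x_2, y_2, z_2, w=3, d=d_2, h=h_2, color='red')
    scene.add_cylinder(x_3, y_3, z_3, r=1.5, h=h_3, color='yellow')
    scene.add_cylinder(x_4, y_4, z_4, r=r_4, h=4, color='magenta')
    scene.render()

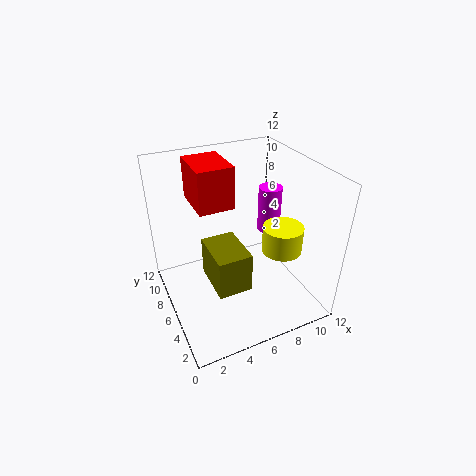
x_1 = 2.5, y_1 = 1.5, z_1 = 4.5, w_1 = 2.5, h_1 = 3, x_2 = 3, y_2 = 6.5, z_2 = 8.5, d_2 = 4, h_2 = 3.5, x_3 = 8, y_3 = 2.5, z_3 = 6.5, h_3 = 2, x_4 = 9.5, y_4 = 7, z_4 = 5.5, r_4 = 1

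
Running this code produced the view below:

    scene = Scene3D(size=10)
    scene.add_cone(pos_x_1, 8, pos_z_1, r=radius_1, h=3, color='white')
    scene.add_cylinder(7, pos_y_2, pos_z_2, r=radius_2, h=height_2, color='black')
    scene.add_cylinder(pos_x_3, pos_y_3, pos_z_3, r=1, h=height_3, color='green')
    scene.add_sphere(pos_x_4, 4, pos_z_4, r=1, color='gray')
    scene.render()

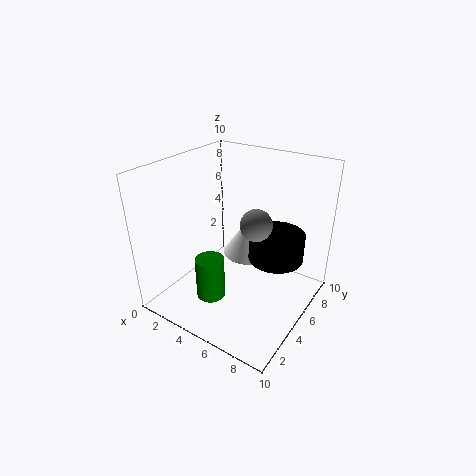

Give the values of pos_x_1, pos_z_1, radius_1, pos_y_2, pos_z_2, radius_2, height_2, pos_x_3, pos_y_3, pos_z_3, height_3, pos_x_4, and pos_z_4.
pos_x_1 = 4
pos_z_1 = 2
radius_1 = 2
pos_y_2 = 7
pos_z_2 = 3
radius_2 = 2
height_2 = 2
pos_x_3 = 4
pos_y_3 = 3
pos_z_3 = 1
height_3 = 3
pos_x_4 = 7
pos_z_4 = 7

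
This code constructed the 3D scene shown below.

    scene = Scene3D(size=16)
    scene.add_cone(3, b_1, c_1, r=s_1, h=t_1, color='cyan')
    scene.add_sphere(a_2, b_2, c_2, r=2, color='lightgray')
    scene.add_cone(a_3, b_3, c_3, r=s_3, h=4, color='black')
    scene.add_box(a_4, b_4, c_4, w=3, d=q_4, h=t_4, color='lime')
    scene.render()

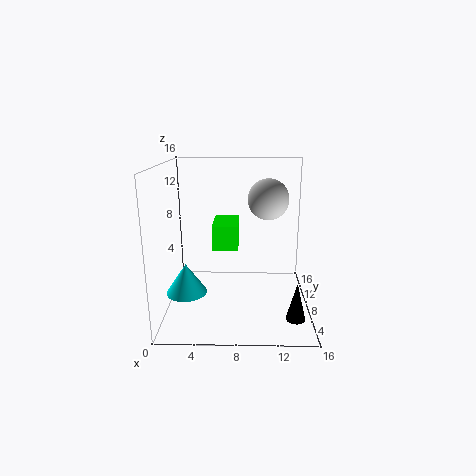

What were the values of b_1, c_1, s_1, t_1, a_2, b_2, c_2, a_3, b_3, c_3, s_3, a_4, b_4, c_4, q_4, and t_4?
b_1 = 3; c_1 = 4; s_1 = 2; t_1 = 3; a_2 = 11; b_2 = 5; c_2 = 13; a_3 = 14; b_3 = 3; c_3 = 1; s_3 = 1; a_4 = 5; b_4 = 9; c_4 = 6; q_4 = 5; t_4 = 3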